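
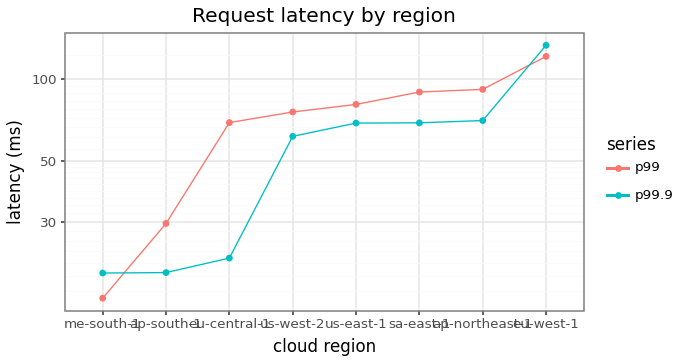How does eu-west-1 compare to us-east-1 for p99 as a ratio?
eu-west-1 ≈ 120, us-east-1 ≈ 80; 120/80 ≈ 1.5.

≈ 1.5×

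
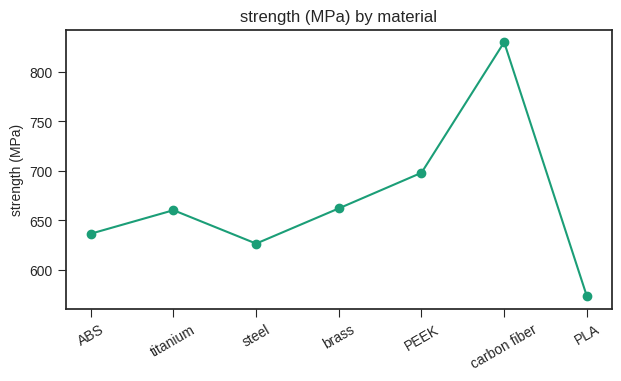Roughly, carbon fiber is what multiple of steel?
carbon fiber ≈ 825, steel ≈ 625; 825/625 ≈ 1.32.

≈ 1.32×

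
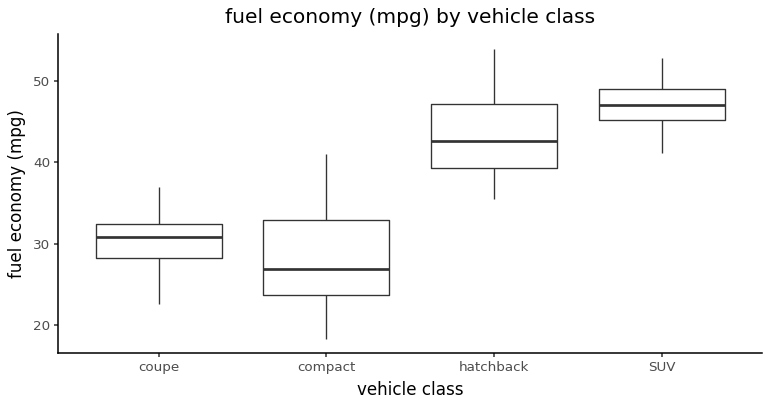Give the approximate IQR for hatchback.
Q3 ≈ 48, Q1 ≈ 40; IQR ≈ 8.

≈ 8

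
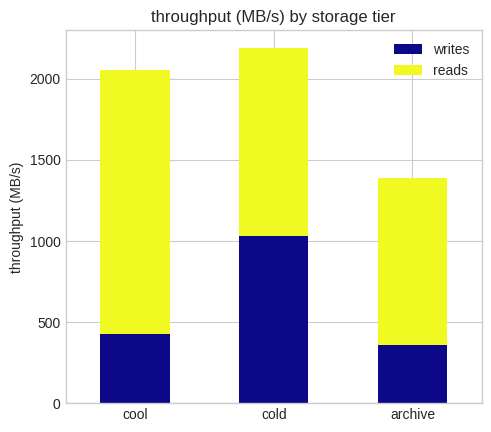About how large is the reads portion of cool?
reads top ≈ 2000, bottom ≈ 400; segment ≈ 1600.

≈ 1600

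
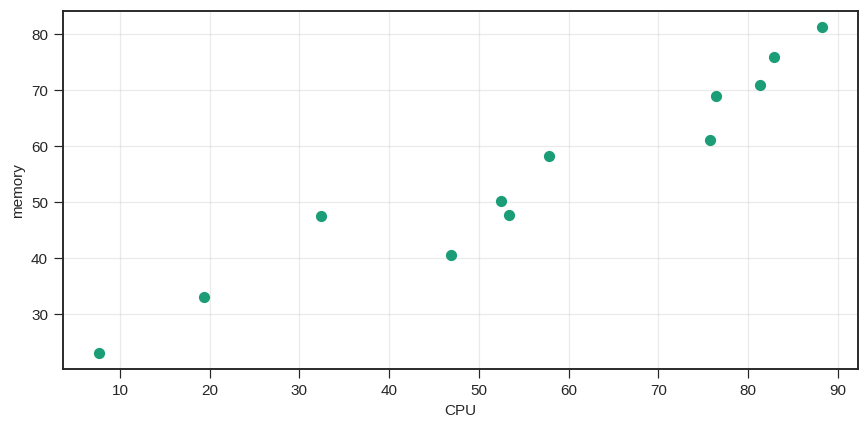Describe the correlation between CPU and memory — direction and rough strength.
Points are positively correlated; strong (|r| ≈ 1.0).

positive, strong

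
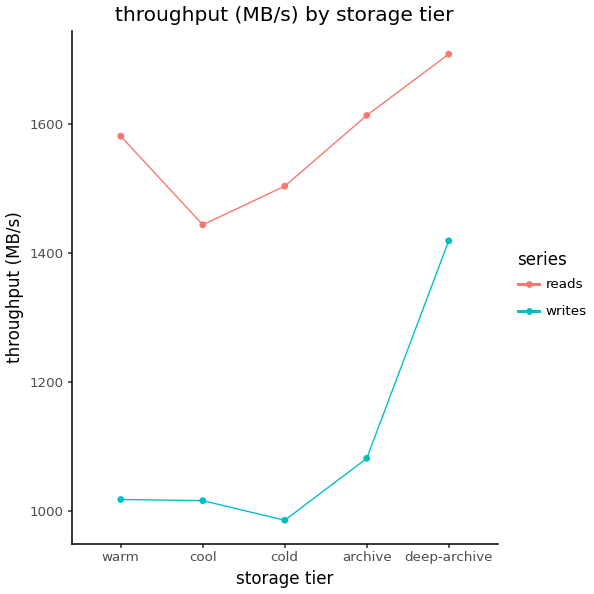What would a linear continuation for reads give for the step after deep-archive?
Last three: 1500, 1600, 1700 → slope ≈ 100/step → next ≈ 1800.

≈ 1800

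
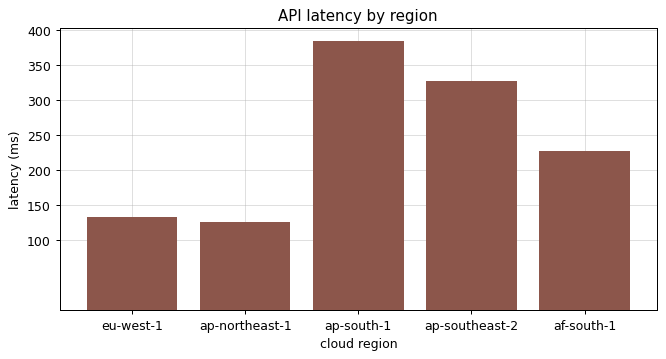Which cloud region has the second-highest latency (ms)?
ap-southeast-2

Top 3: ap-south-1 ≈ 400, ap-southeast-2 ≈ 350, af-south-1 ≈ 250.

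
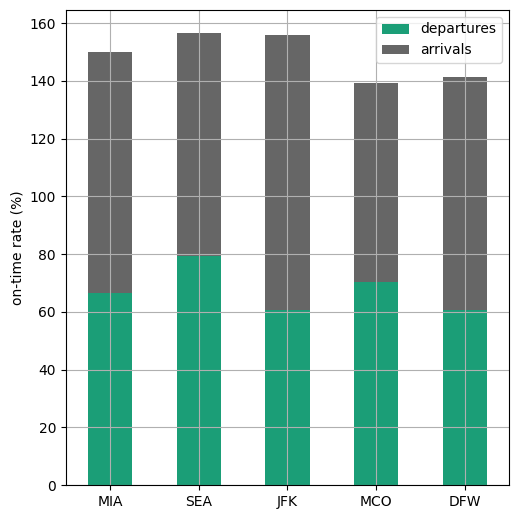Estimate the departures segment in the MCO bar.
≈ 80

departures top ≈ 80, bottom ≈ 0; segment ≈ 80.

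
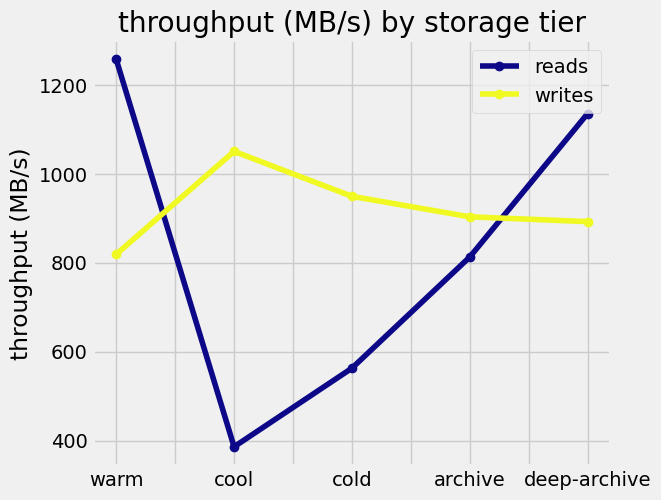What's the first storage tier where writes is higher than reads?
warm: writes ≈ 800 vs reads ≈ 1300 (not yet); cool: writes ≈ 1100 vs reads ≈ 400 (first crossover).

cool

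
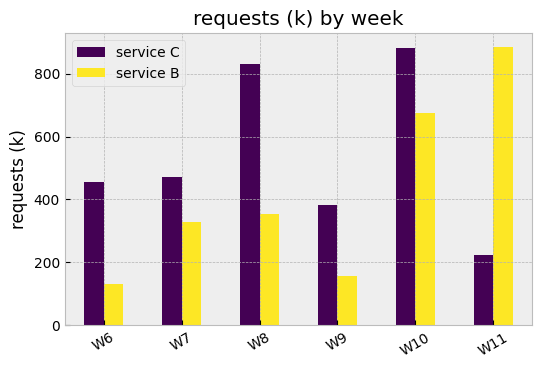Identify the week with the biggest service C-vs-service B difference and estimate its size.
W11, ≈ 700 k

W11: service C ≈ 200, service B ≈ 900 → gap ≈ 700. Next-largest (W8) is only ≈ 400.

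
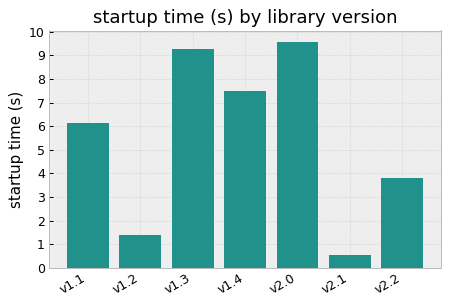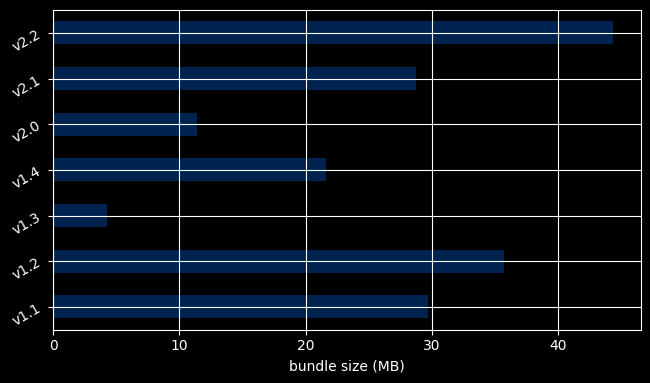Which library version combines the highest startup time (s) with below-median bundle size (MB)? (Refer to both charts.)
Chart 2 median bundle size (MB) ≈ 30; below-median library versions: v1.3, v1.4, v2.0. Among those, v2.0 has the highest startup time (s) (≈ 10).

v2.0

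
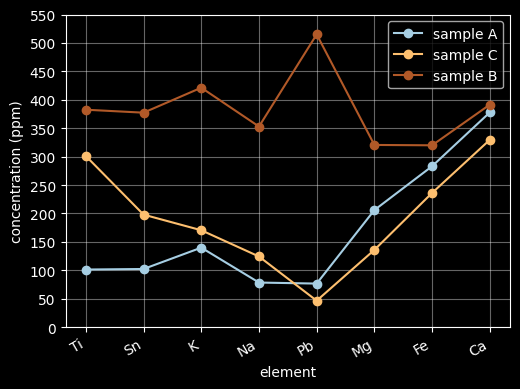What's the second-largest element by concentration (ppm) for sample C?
Ti

Top 3 for sample C: Ca ≈ 350, Ti ≈ 300, Fe ≈ 250.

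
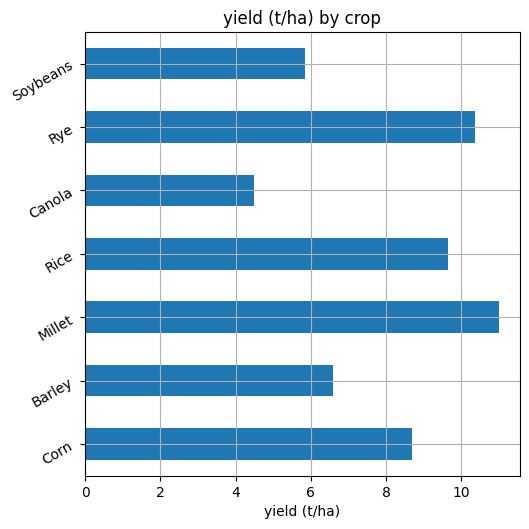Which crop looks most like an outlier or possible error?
Canola

Canola ≈ 4; the rest sit between ≈ 6 and ≈ 11.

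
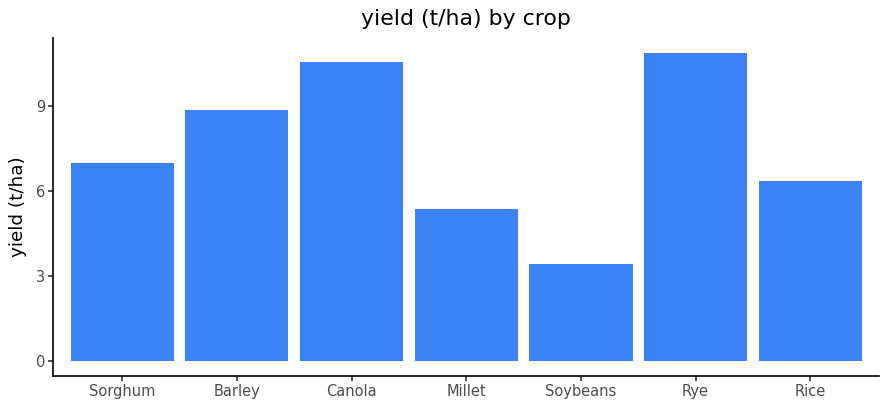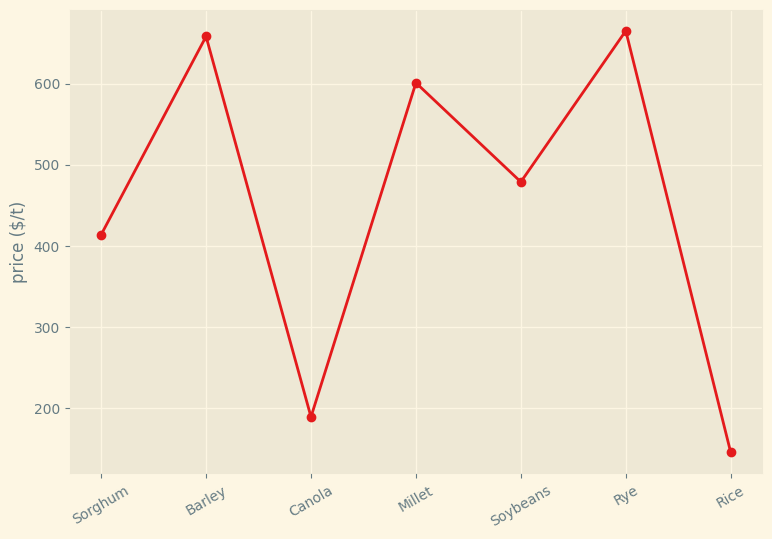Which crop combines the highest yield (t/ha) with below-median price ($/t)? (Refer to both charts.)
Canola

Chart 2 median price ($/t) ≈ 500; below-median crops: Sorghum, Canola, Rice. Among those, Canola has the highest yield (t/ha) (≈ 11).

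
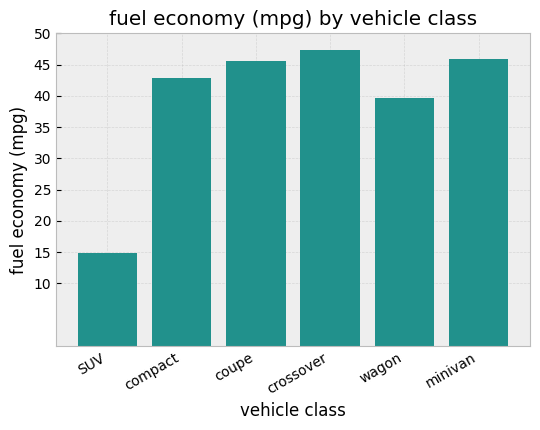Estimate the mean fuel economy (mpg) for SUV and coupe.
≈ 30

(15 + 45) / 2 ≈ 30.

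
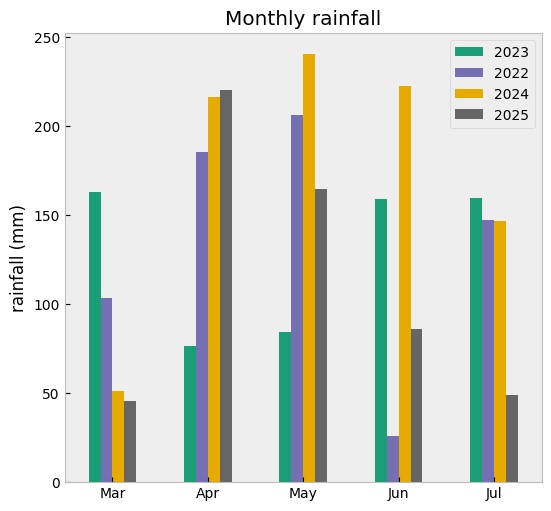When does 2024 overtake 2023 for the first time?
Mar: 2024 ≈ 50 vs 2023 ≈ 175 (not yet); Apr: 2024 ≈ 225 vs 2023 ≈ 75 (first crossover).

Apr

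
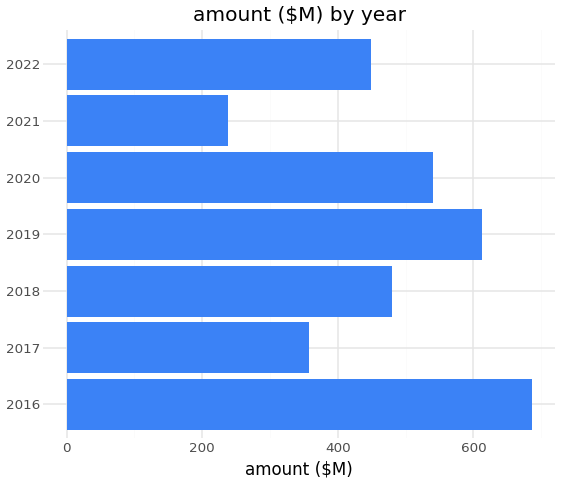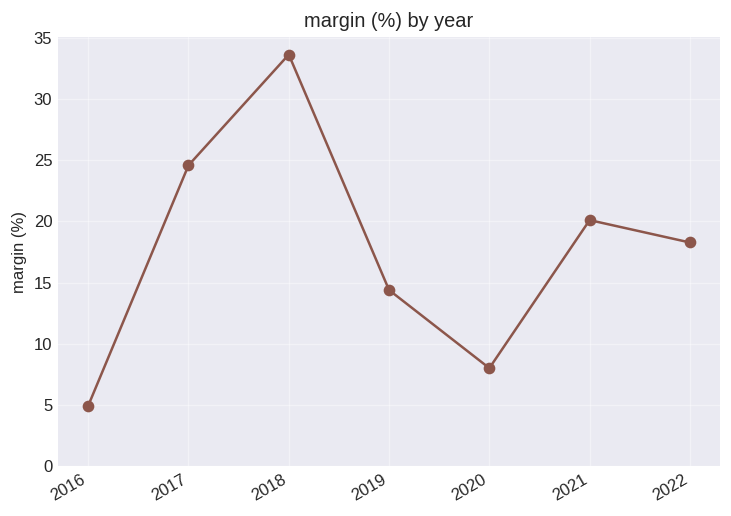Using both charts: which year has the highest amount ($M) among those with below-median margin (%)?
2016

Chart 2 median margin (%) ≈ 20; below-median years: 2016, 2019, 2020. Among those, 2016 has the highest amount ($M) (≈ 700).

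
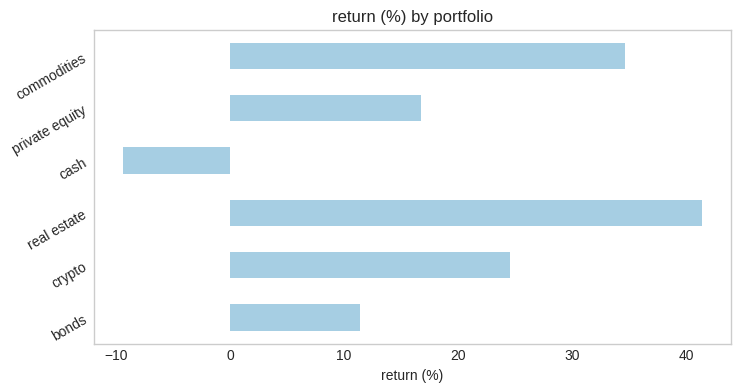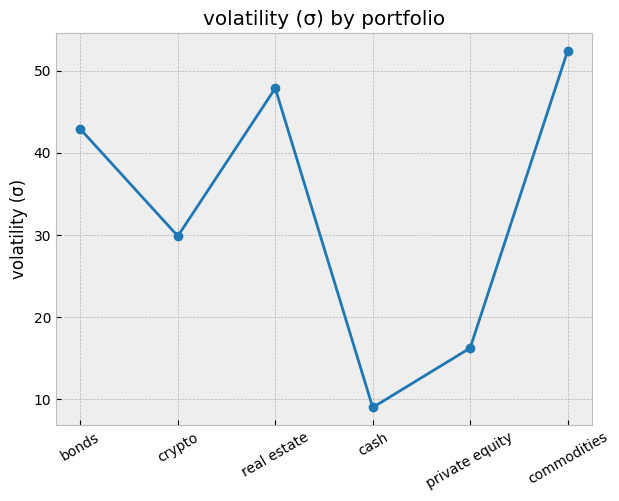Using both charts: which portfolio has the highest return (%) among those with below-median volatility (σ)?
Chart 2 median volatility (σ) ≈ 35; below-median portfolios: crypto, cash, private equity. Among those, crypto has the highest return (%) (≈ 25).

crypto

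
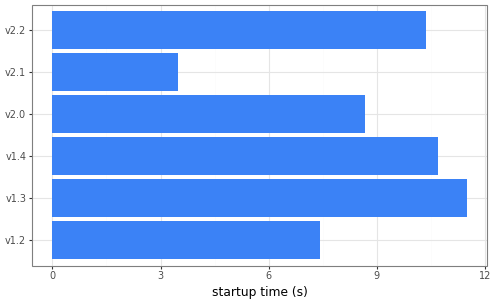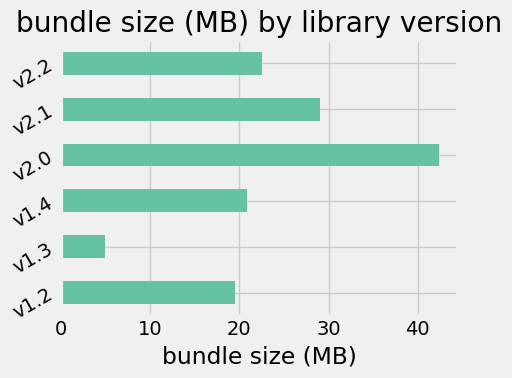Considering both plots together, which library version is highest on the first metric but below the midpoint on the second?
v1.3

Chart 2 median bundle size (MB) ≈ 20; below-median library versions: v1.2, v1.3, v1.4. Among those, v1.3 has the highest startup time (s) (≈ 12).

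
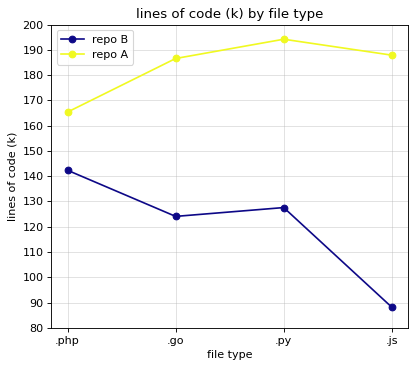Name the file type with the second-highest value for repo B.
.py

Top 3 for repo B: .php ≈ 140, .py ≈ 130, .go ≈ 120.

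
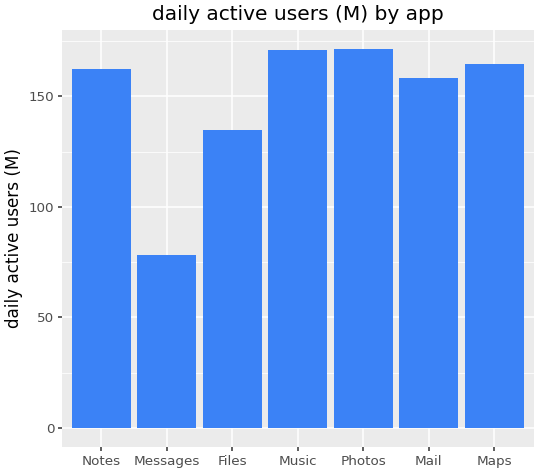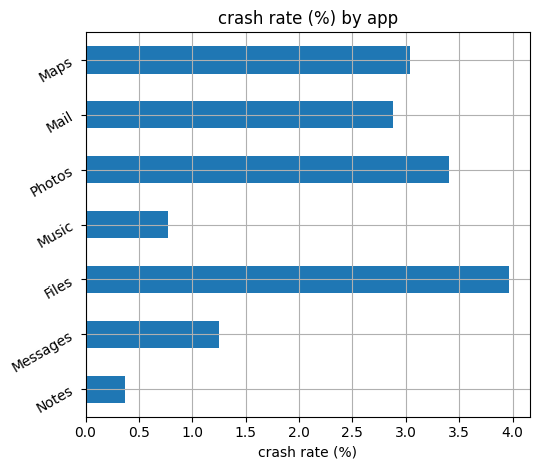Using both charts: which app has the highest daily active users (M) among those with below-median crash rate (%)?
Music

Chart 2 median crash rate (%) ≈ 3; below-median apps: Notes, Messages, Music. Among those, Music has the highest daily active users (M) (≈ 180).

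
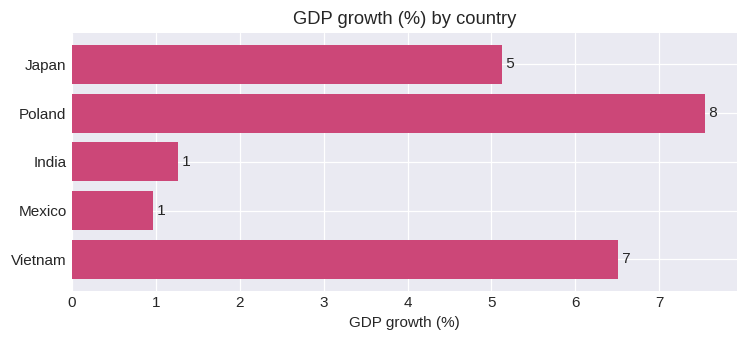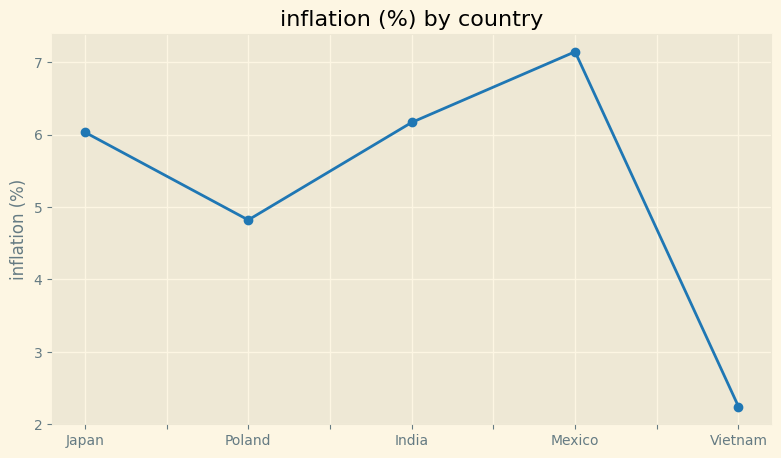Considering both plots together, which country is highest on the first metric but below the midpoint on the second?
Poland

Chart 2 median inflation (%) ≈ 6; below-median countries: Poland, Vietnam. Among those, Poland has the highest GDP growth (%) (≈ 8).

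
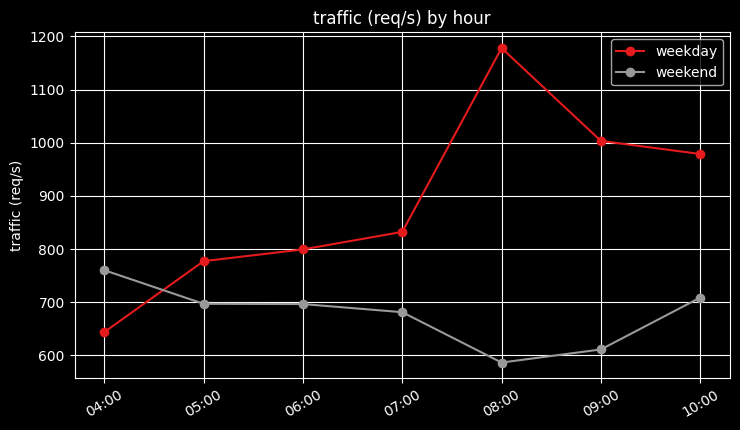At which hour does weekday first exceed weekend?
04:00: weekday ≈ 650 vs weekend ≈ 750 (not yet); 05:00: weekday ≈ 800 vs weekend ≈ 700 (first crossover).

05:00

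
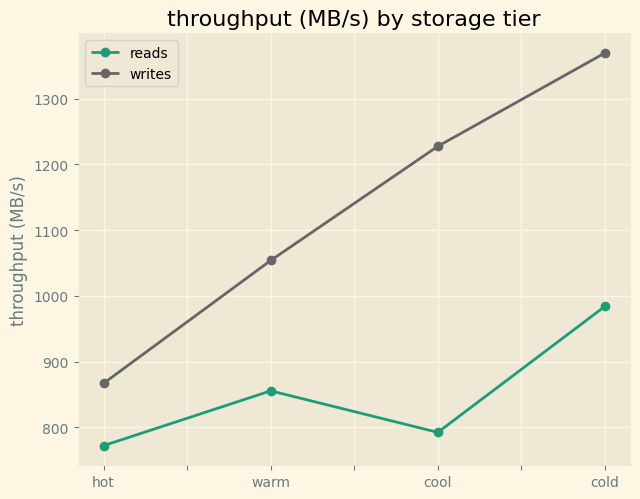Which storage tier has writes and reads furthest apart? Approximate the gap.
cool, ≈ 450 MB/s

cool: writes ≈ 1250, reads ≈ 800 → gap ≈ 450. Next-largest (cold) is only ≈ 350.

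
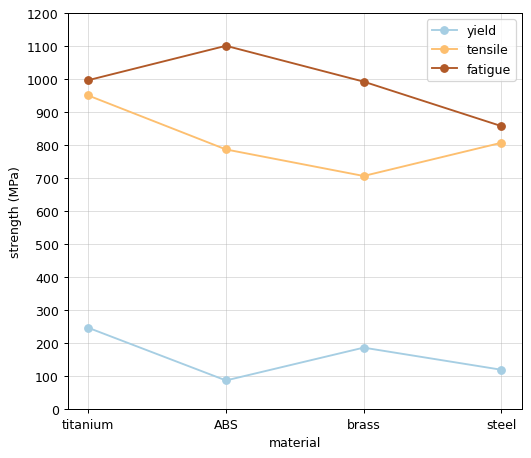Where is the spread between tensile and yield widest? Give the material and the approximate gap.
titanium, ≈ 800 MPa

titanium: tensile ≈ 1000, yield ≈ 200 → gap ≈ 800. Next-largest (ABS) is only ≈ 700.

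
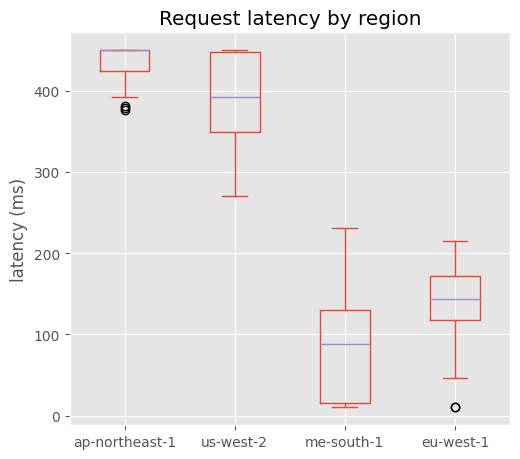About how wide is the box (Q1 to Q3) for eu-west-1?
≈ 50

Q3 ≈ 150, Q1 ≈ 100; IQR ≈ 50.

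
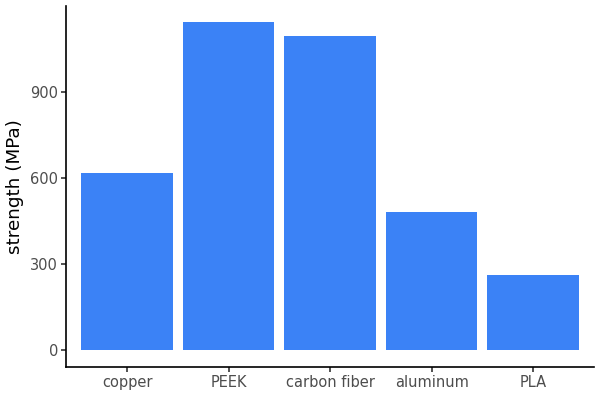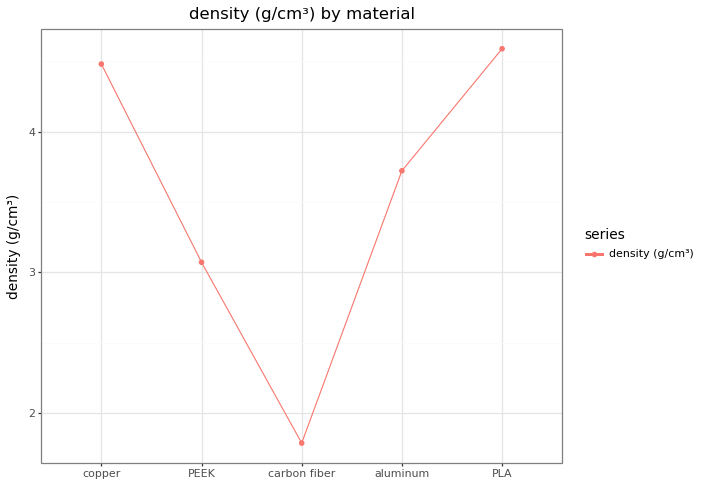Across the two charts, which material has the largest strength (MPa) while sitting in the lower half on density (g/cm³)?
PEEK

Chart 2 median density (g/cm³) ≈ 3.5; below-median materials: PEEK, carbon fiber. Among those, PEEK has the highest strength (MPa) (≈ 1200).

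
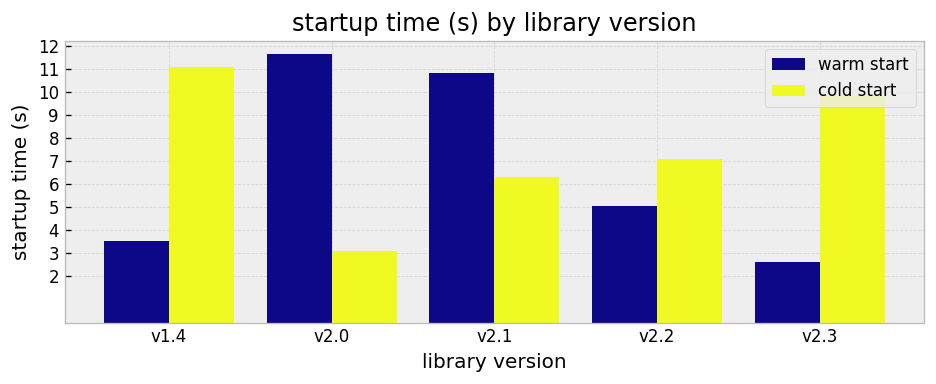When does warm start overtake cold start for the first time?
v1.4: warm start ≈ 4 vs cold start ≈ 11 (not yet); v2.0: warm start ≈ 12 vs cold start ≈ 3 (first crossover).

v2.0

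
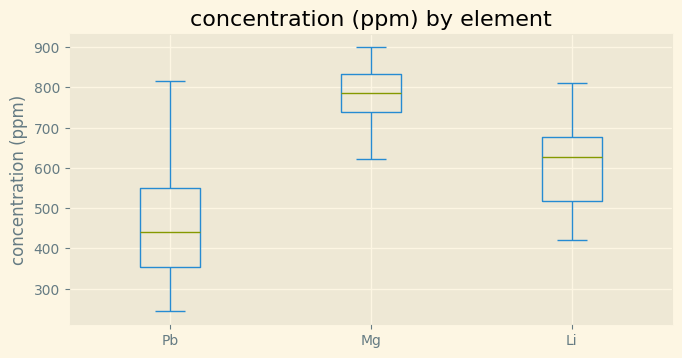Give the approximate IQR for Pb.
≈ 200

Q3 ≈ 550, Q1 ≈ 350; IQR ≈ 200.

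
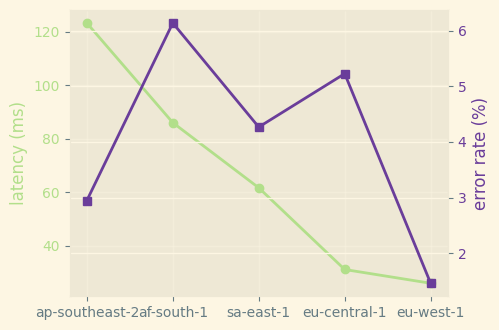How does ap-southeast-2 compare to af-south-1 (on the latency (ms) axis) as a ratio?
≈ 1.33×

ap-southeast-2 ≈ 120, af-south-1 ≈ 90; 120/90 ≈ 1.33.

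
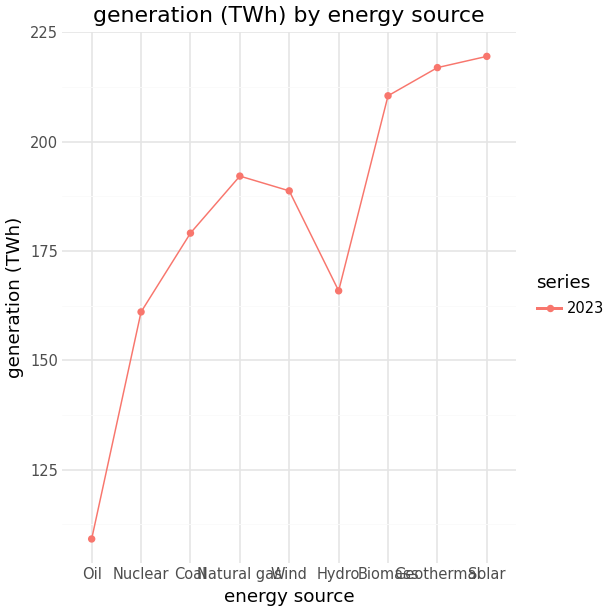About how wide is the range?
≈ 110

Max Solar ≈ 220, min Oil ≈ 110; range ≈ 110.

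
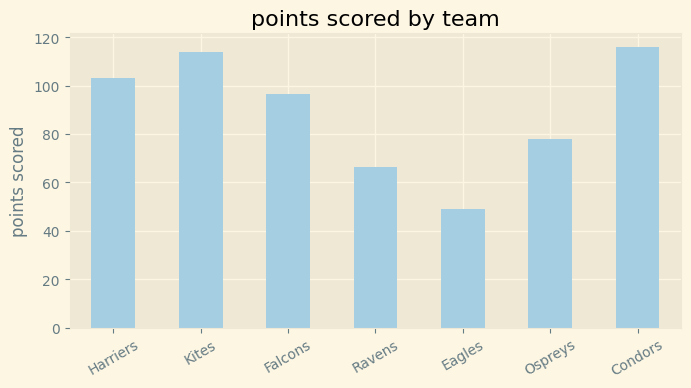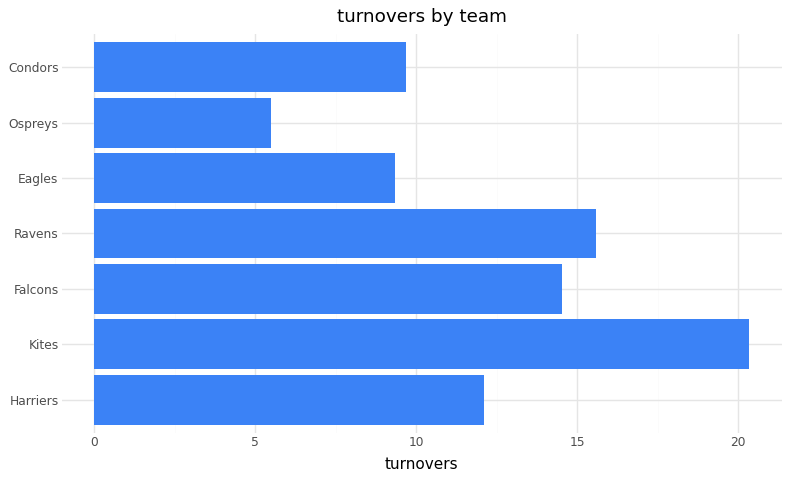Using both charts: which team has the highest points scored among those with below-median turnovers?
Condors

Chart 2 median turnovers ≈ 12; below-median teams: Eagles, Ospreys, Condors. Among those, Condors has the highest points scored (≈ 120).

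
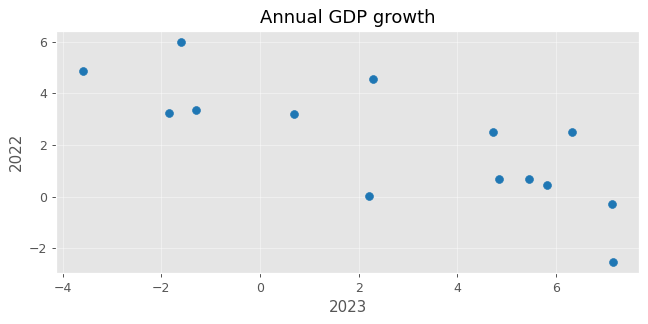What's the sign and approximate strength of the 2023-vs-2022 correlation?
negative, strong

Points are negatively correlated; strong (|r| ≈ 0.8).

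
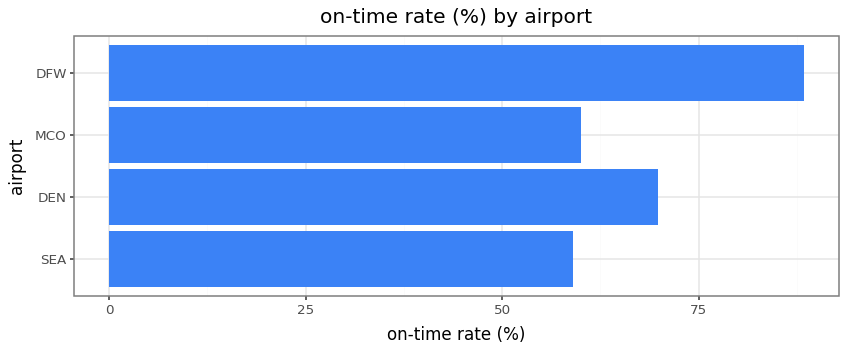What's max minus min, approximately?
≈ 30

Max DFW ≈ 90, min SEA ≈ 60; range ≈ 30.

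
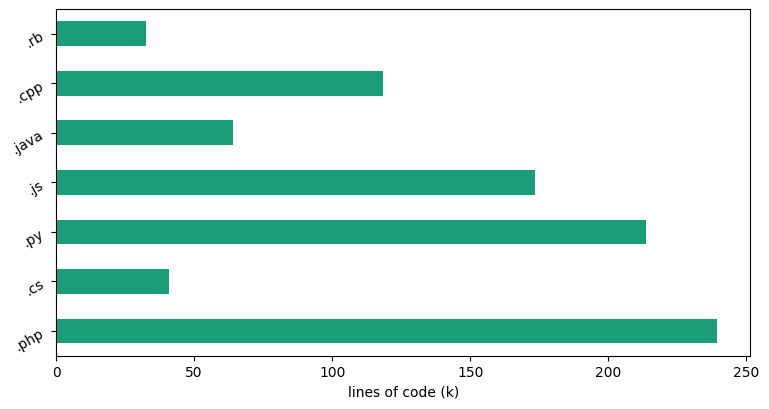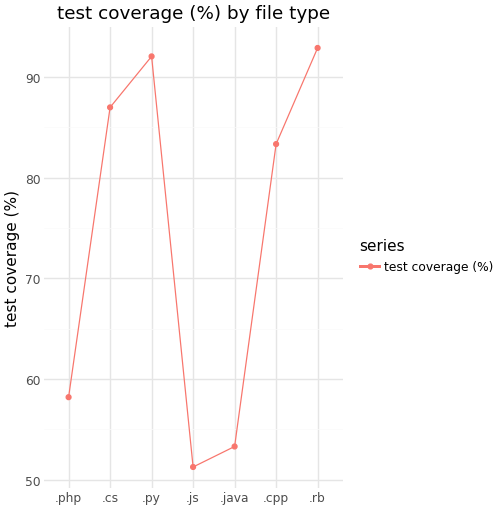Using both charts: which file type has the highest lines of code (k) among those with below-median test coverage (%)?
Chart 2 median test coverage (%) ≈ 80; below-median file types: .php, .js, .java. Among those, .php has the highest lines of code (k) (≈ 250).

.php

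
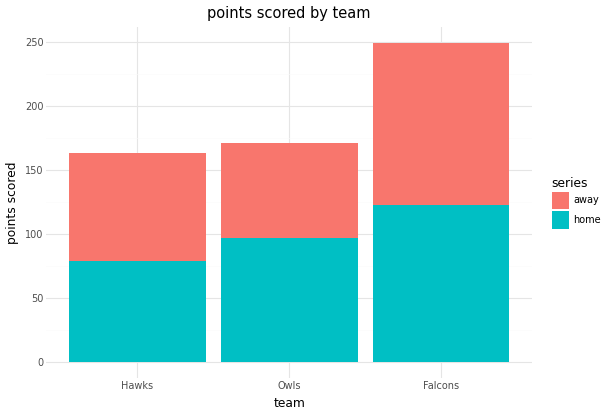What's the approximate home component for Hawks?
≈ 75

home top ≈ 75, bottom ≈ 0; segment ≈ 75.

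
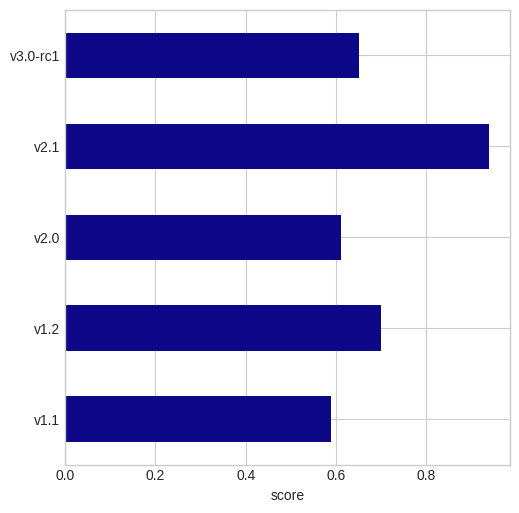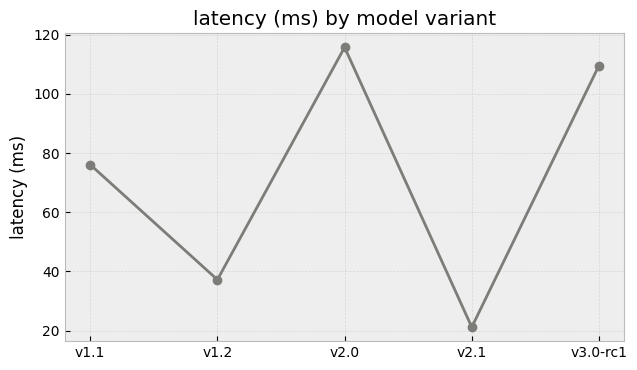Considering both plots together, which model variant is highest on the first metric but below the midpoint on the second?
v2.1

Chart 2 median latency (ms) ≈ 80; below-median model variants: v1.2, v2.1. Among those, v2.1 has the highest score (≈ 0.9).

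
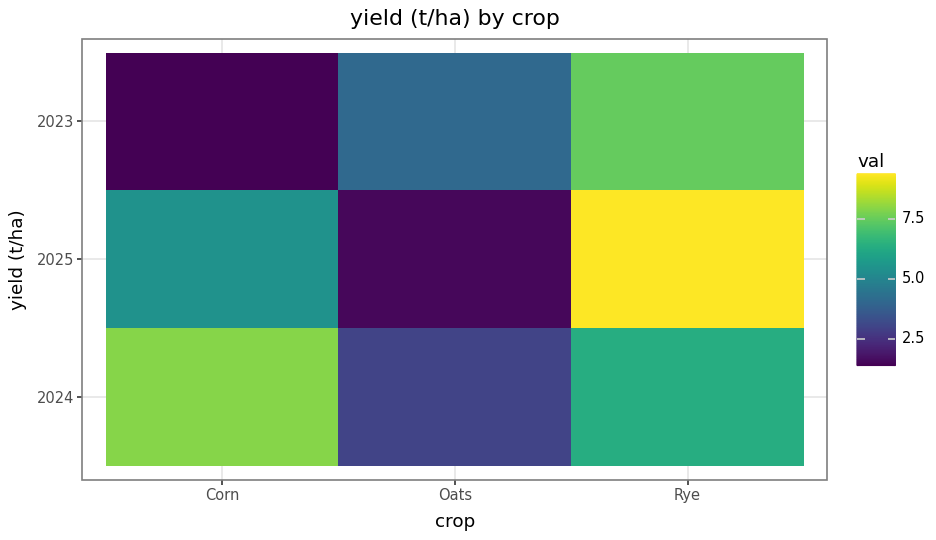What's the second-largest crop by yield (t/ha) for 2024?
Rye

Top 3 for 2024: Corn ≈ 8, Rye ≈ 6, Oats ≈ 3.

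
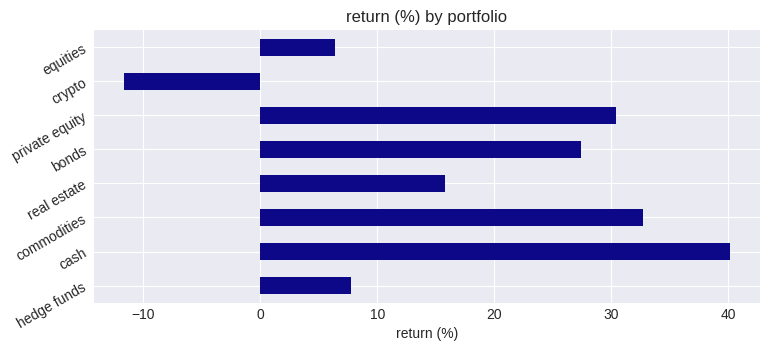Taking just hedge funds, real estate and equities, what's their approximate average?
(10 + 15 + 5) / 3 ≈ 10.

≈ 10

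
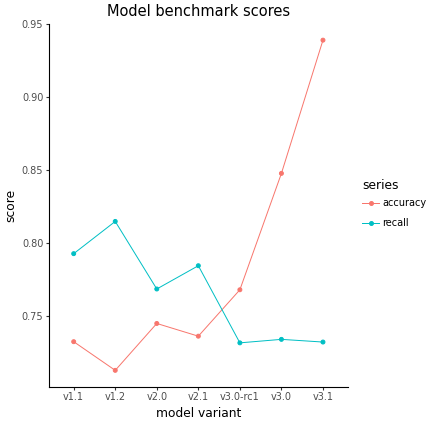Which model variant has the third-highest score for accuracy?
Top 4 for accuracy: v3.1 ≈ 0.94, v3.0 ≈ 0.84, v3.0-rc1 ≈ 0.76, v2.0 ≈ 0.74.

v3.0-rc1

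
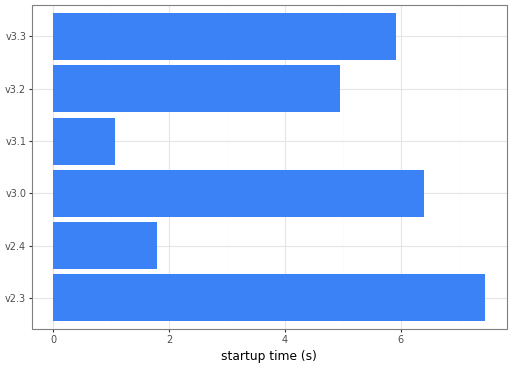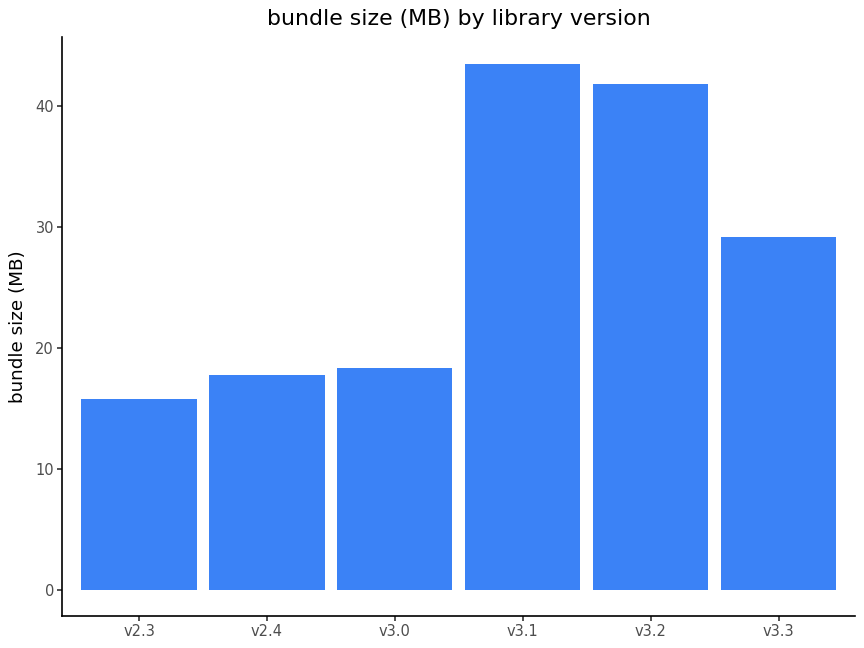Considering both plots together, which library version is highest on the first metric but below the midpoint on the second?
Chart 2 median bundle size (MB) ≈ 25; below-median library versions: v2.3, v2.4, v3.0. Among those, v2.3 has the highest startup time (s) (≈ 7).

v2.3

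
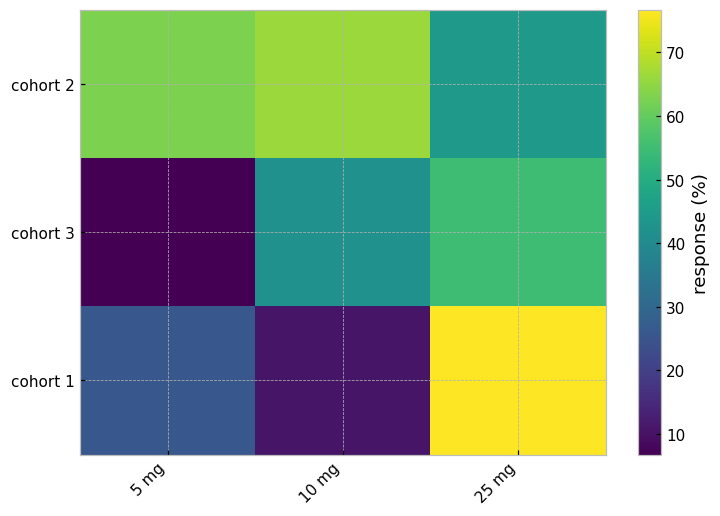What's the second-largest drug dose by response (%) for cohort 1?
Top 3 for cohort 1: 25 mg ≈ 80, 5 mg ≈ 30, 10 mg ≈ 10.

5 mg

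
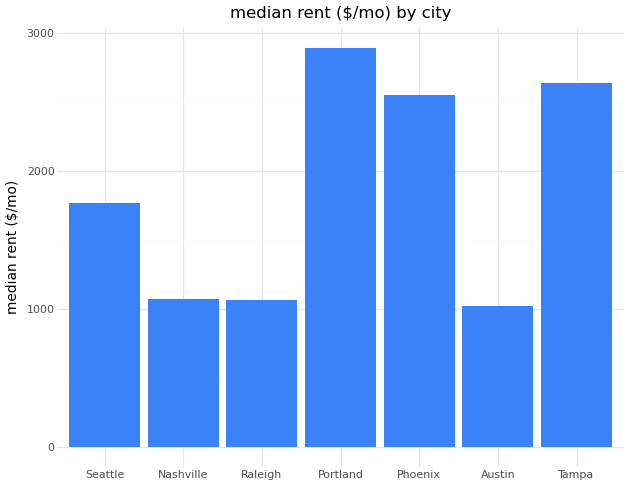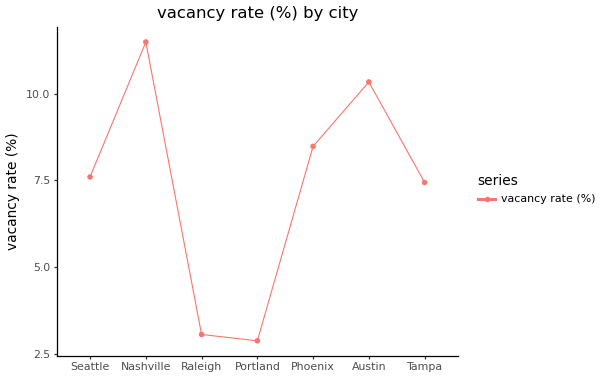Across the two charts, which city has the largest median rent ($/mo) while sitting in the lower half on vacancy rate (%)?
Portland

Chart 2 median vacancy rate (%) ≈ 8; below-median cities: Raleigh, Portland, Tampa. Among those, Portland has the highest median rent ($/mo) (≈ 3000).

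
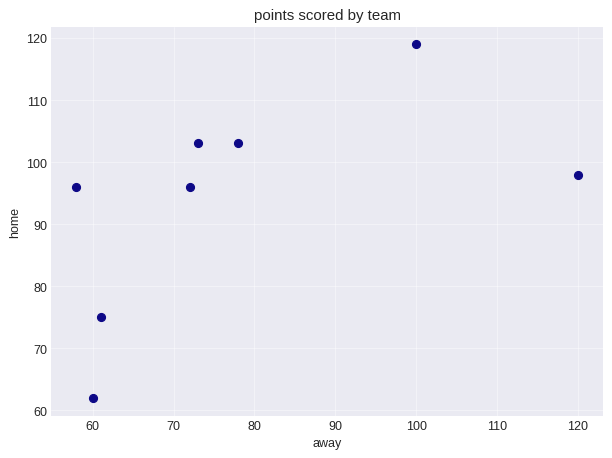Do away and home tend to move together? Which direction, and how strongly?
positive, moderate

Points are positively correlated; moderate (|r| ≈ 0.6).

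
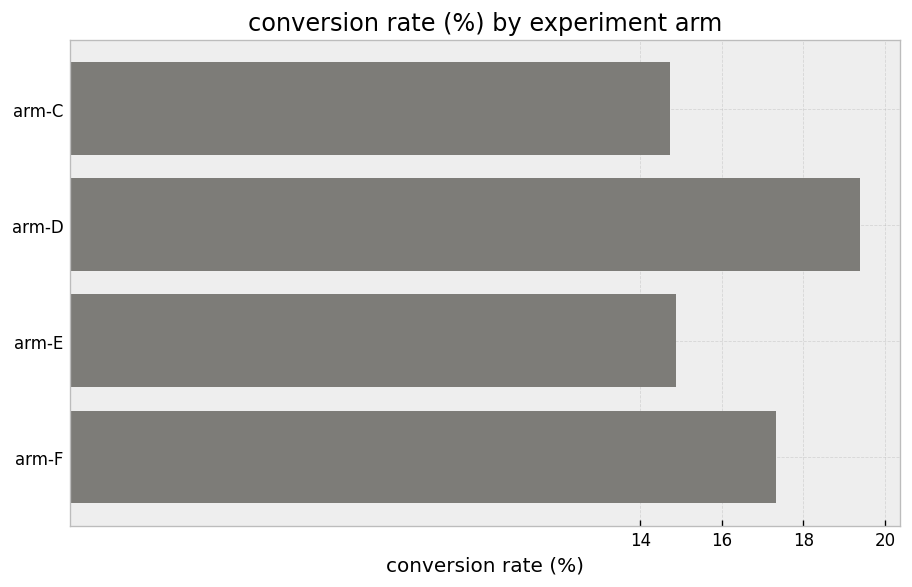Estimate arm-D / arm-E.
arm-D ≈ 20, arm-E ≈ 14; 20/14 ≈ 1.43.

≈ 1.43×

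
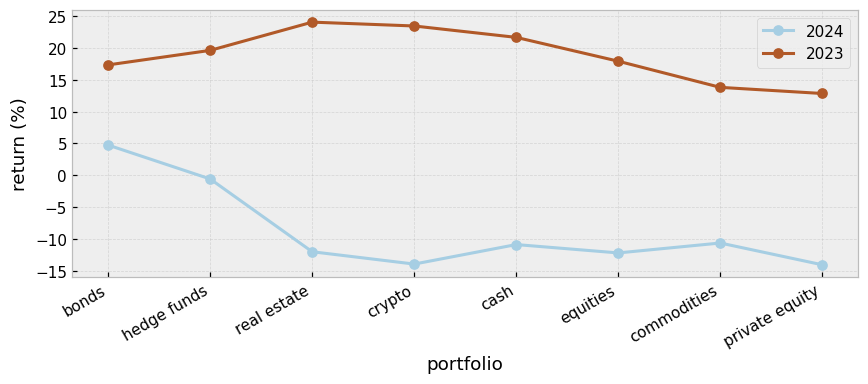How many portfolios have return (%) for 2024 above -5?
2

Above -5: bonds, hedge funds.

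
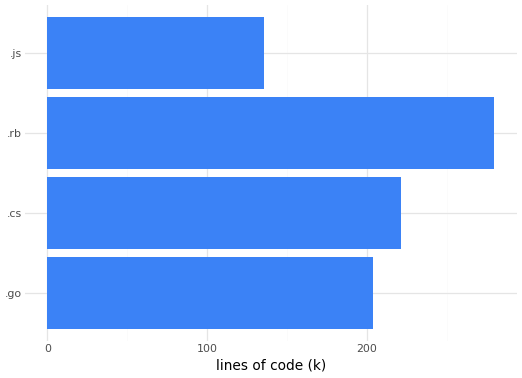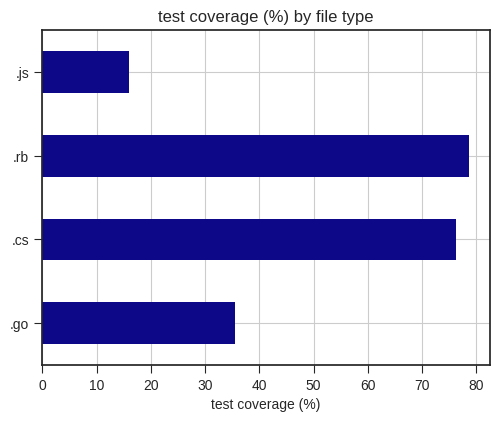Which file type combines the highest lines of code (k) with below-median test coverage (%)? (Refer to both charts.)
.go

Chart 2 median test coverage (%) ≈ 60; below-median file types: .go, .js. Among those, .go has the highest lines of code (k) (≈ 200).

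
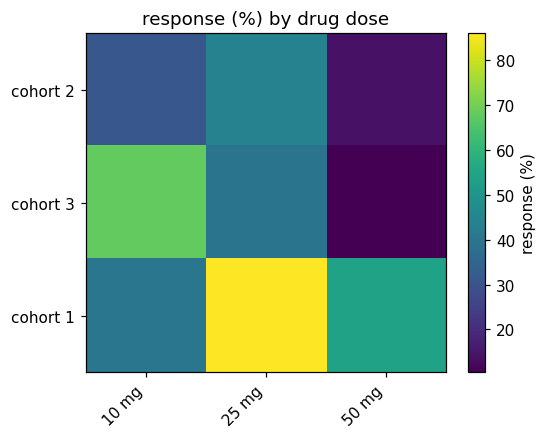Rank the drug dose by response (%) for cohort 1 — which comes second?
50 mg

Top 3 for cohort 1: 25 mg ≈ 90, 50 mg ≈ 50, 10 mg ≈ 40.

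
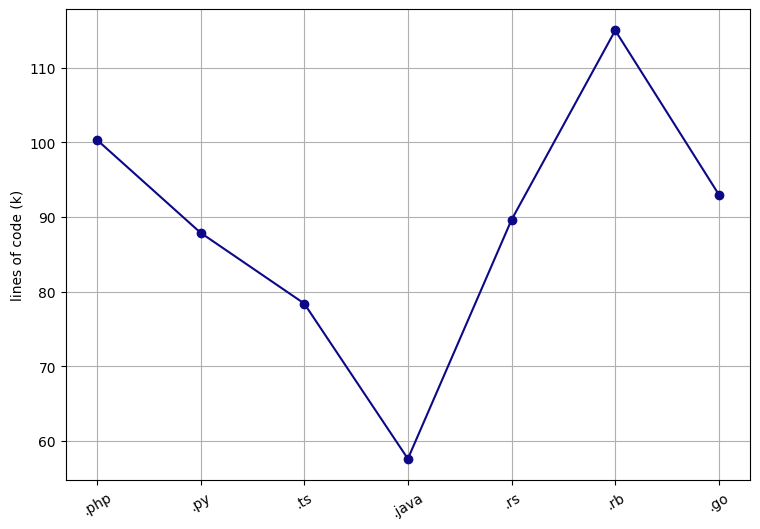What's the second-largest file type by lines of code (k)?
Top 3: .rb ≈ 115, .php ≈ 100, .go ≈ 95.

.php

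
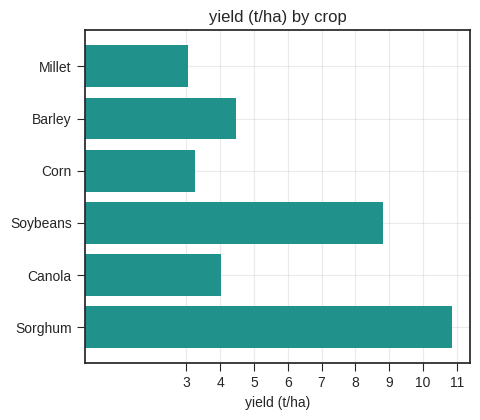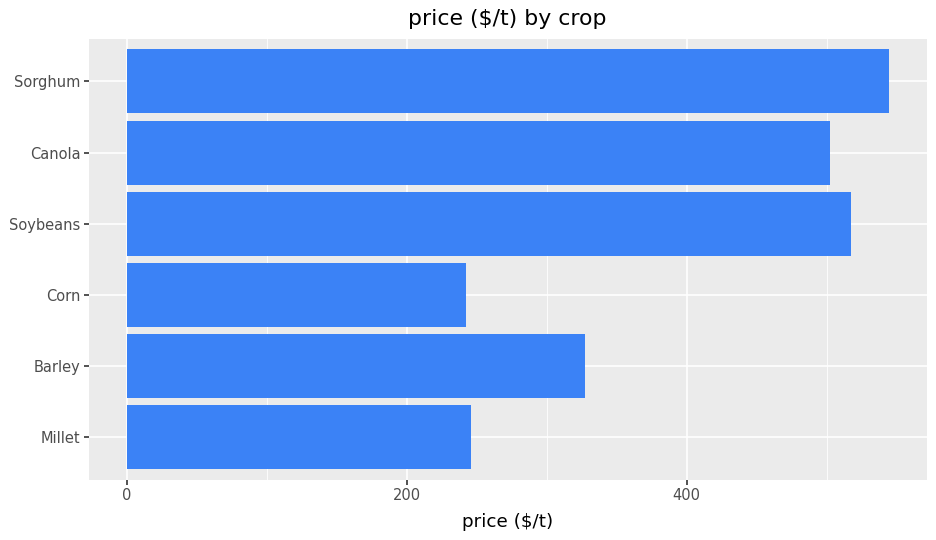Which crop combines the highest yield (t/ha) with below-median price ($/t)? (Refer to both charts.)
Barley

Chart 2 median price ($/t) ≈ 400; below-median crops: Millet, Barley, Corn. Among those, Barley has the highest yield (t/ha) (≈ 4).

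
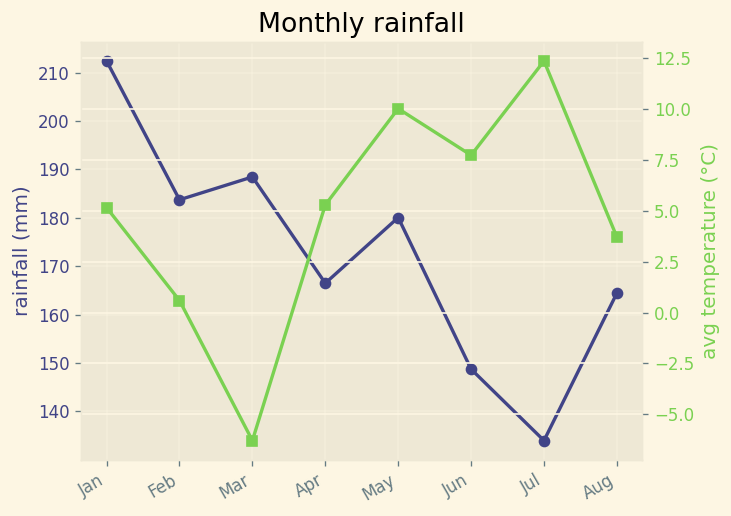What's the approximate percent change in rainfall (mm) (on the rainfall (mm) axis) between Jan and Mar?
Jan ≈ 210, Mar ≈ 190; (190 − 210) / 210 ≈ -9.5%.

≈ -9.5%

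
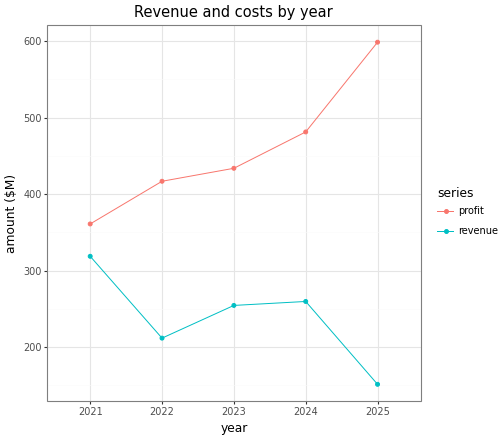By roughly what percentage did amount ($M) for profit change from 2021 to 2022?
≈ +14.3%

2021 ≈ 350, 2022 ≈ 400; (400 − 350) / 350 ≈ +14.3%.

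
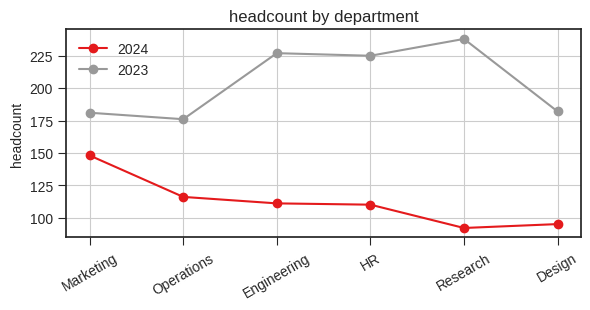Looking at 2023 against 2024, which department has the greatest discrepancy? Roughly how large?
Research, ≈ 140

Research: 2023 ≈ 240, 2024 ≈ 100 → gap ≈ 140. Next-largest (Engineering) is only ≈ 100.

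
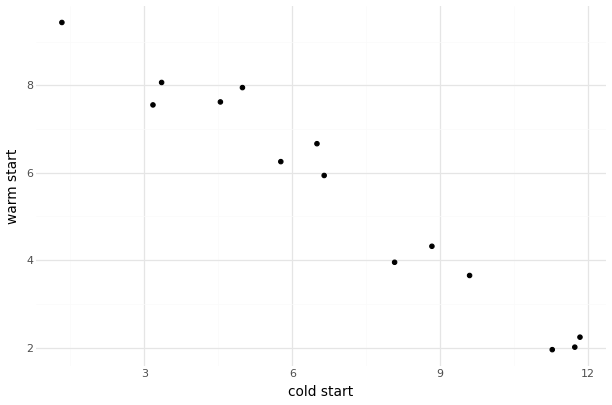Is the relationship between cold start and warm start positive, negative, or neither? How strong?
negative, strong

Points are negatively correlated; strong (|r| ≈ 1.0).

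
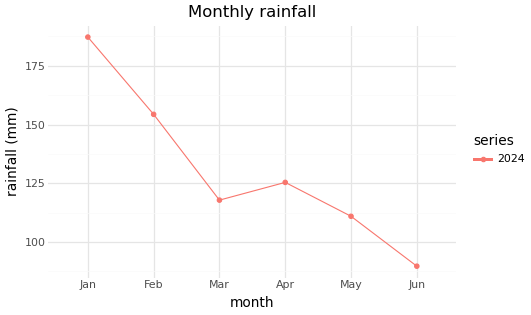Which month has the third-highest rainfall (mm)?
Apr

Top 4: Jan ≈ 190, Feb ≈ 150, Apr ≈ 130, Mar ≈ 120.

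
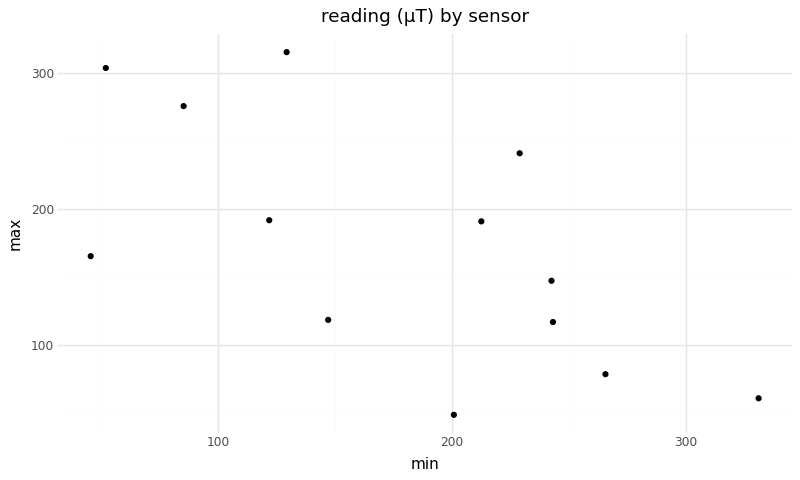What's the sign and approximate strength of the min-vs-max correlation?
negative, moderate

Points are negatively correlated; moderate (|r| ≈ 0.6).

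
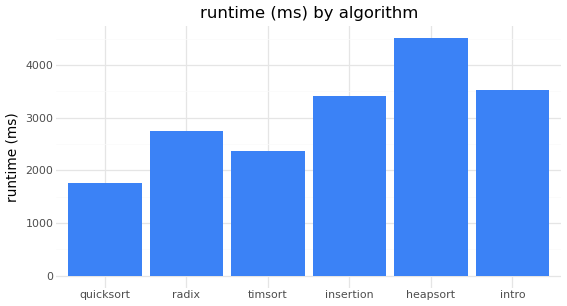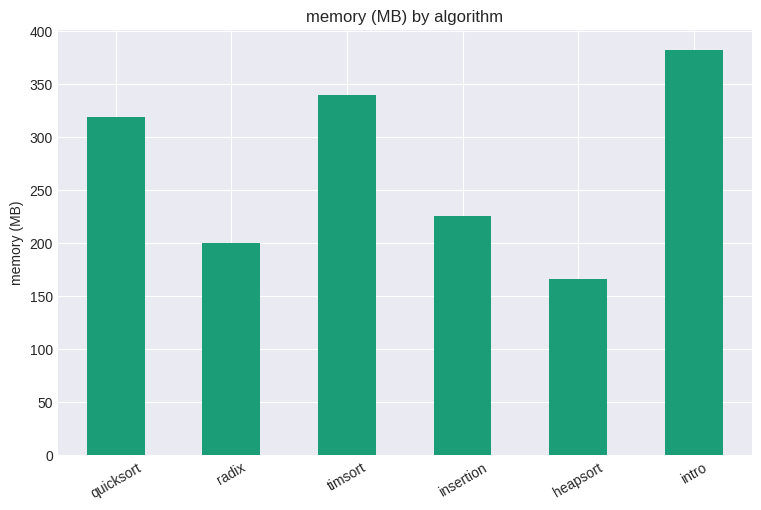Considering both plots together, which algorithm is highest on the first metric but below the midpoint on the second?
heapsort

Chart 2 median memory (MB) ≈ 250; below-median algorithms: radix, insertion, heapsort. Among those, heapsort has the highest runtime (ms) (≈ 4500).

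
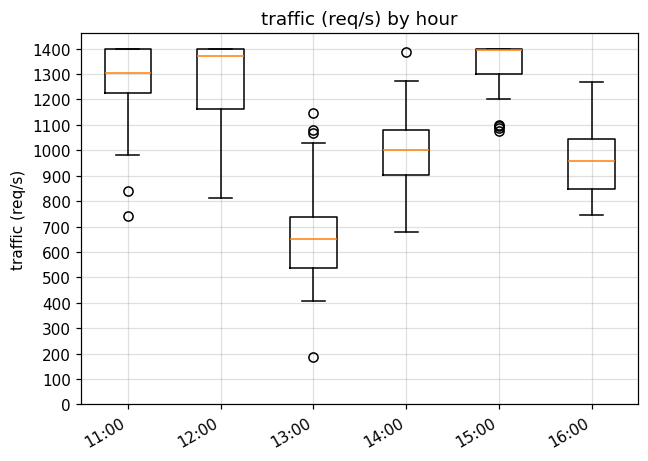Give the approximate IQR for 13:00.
≈ 200

Q3 ≈ 700, Q1 ≈ 500; IQR ≈ 200.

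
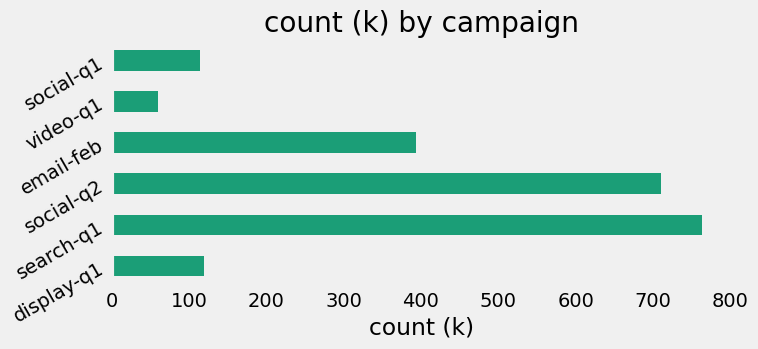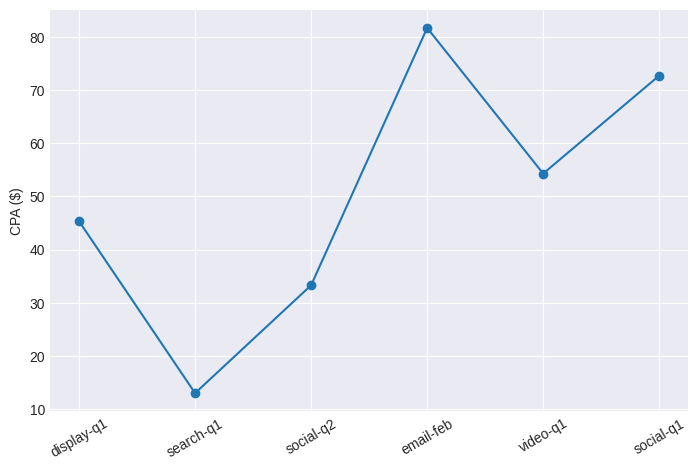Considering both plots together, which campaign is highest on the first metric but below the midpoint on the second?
search-q1

Chart 2 median CPA ($) ≈ 50; below-median campaigns: display-q1, search-q1, social-q2. Among those, search-q1 has the highest count (k) (≈ 800).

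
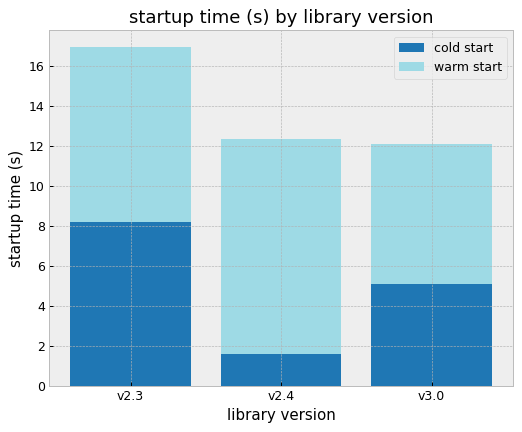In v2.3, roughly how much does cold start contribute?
≈ 8

cold start top ≈ 8, bottom ≈ 0; segment ≈ 8.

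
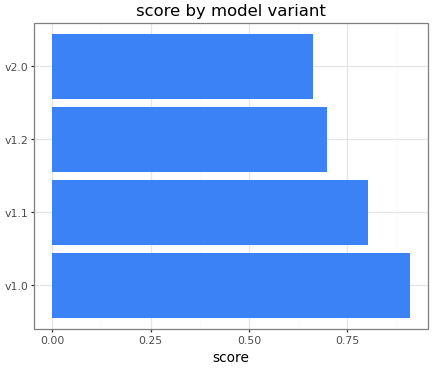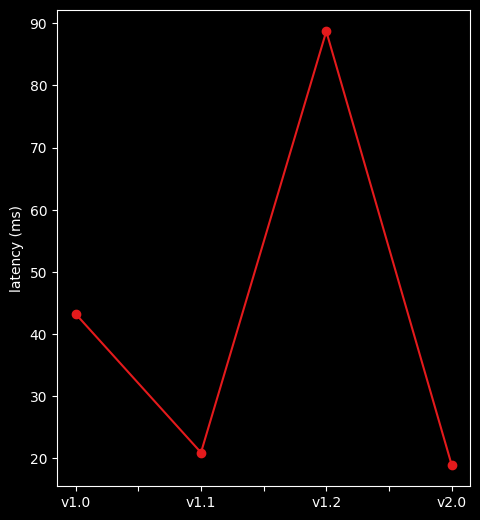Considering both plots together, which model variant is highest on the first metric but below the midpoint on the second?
v1.1

Chart 2 median latency (ms) ≈ 30; below-median model variants: v1.1, v2.0. Among those, v1.1 has the highest score (≈ 0.8).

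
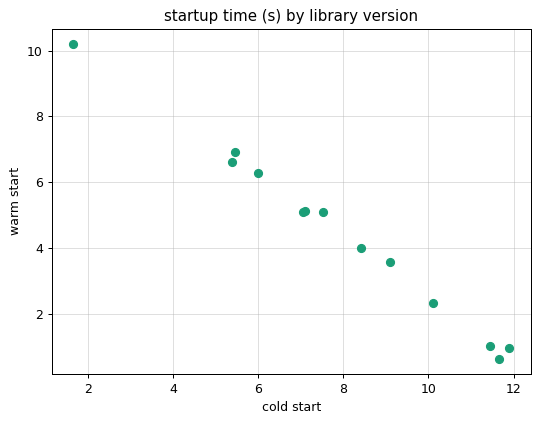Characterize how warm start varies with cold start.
negative, strong

Points are negatively correlated; strong (|r| ≈ 1.0).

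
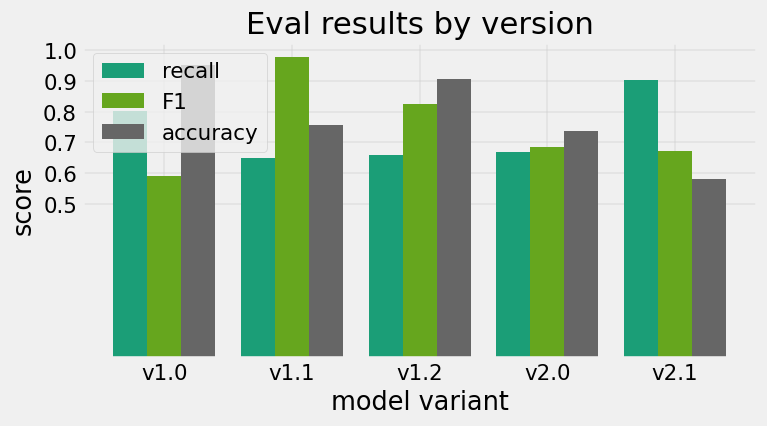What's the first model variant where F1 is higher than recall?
v1.1

v1.0: F1 ≈ 0.6 vs recall ≈ 0.8 (not yet); v1.1: F1 ≈ 1.0 vs recall ≈ 0.6 (first crossover).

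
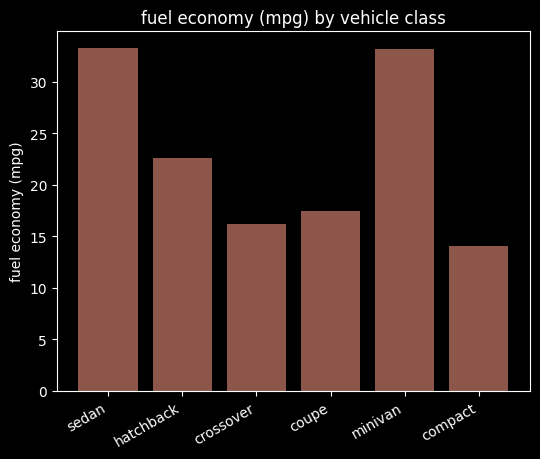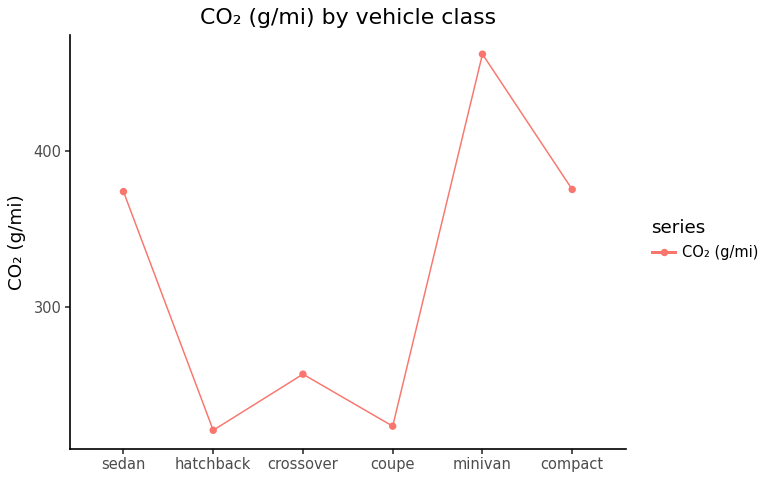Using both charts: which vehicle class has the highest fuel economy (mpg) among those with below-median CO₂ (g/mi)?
Chart 2 median CO₂ (g/mi) ≈ 300; below-median vehicle classes: hatchback, crossover, coupe. Among those, hatchback has the highest fuel economy (mpg) (≈ 25).

hatchback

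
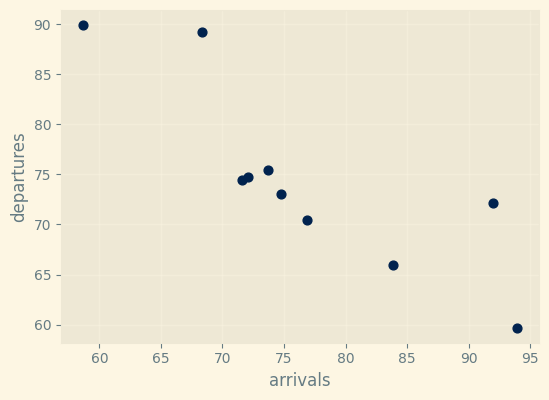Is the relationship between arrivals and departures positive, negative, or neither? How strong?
Points are negatively correlated; strong (|r| ≈ 0.8).

negative, strong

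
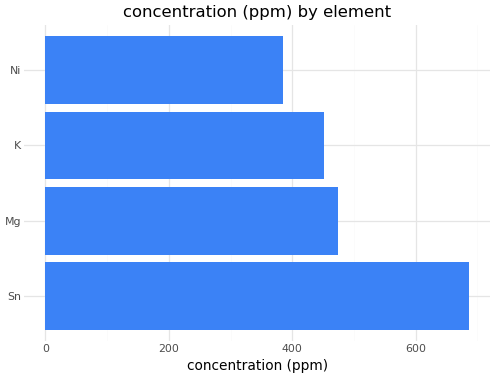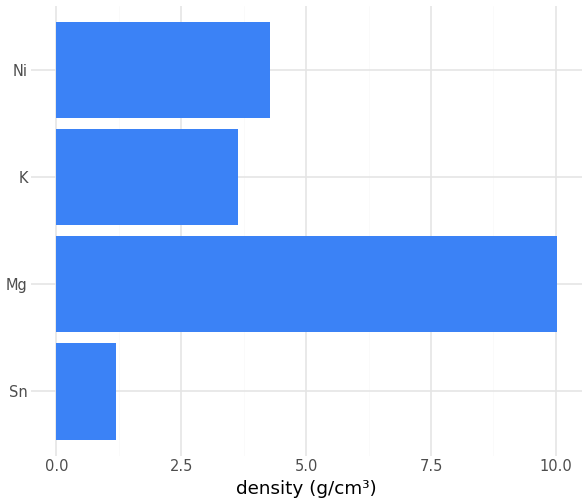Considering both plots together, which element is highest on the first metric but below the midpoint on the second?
Chart 2 median density (g/cm³) ≈ 4; below-median elements: Sn, K. Among those, Sn has the highest concentration (ppm) (≈ 700).

Sn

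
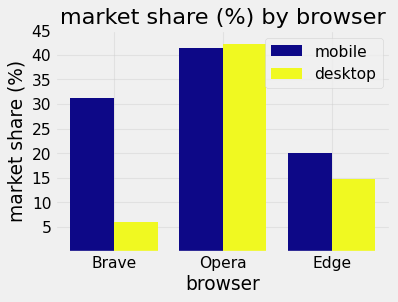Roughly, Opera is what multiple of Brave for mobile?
≈ 1.33×

Opera ≈ 40, Brave ≈ 30; 40/30 ≈ 1.33.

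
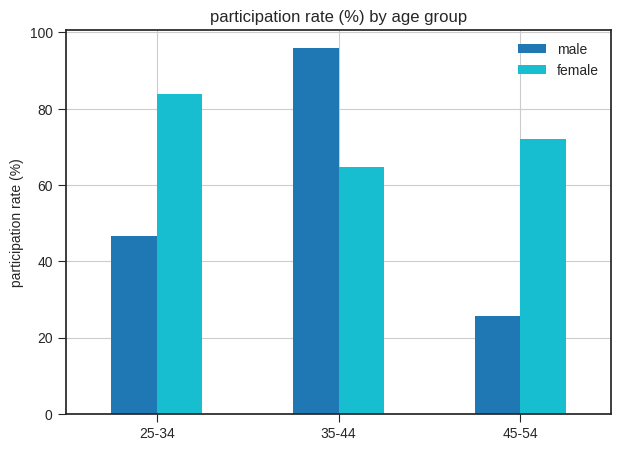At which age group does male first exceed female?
35-44

25-34: male ≈ 50 vs female ≈ 80 (not yet); 35-44: male ≈ 100 vs female ≈ 60 (first crossover).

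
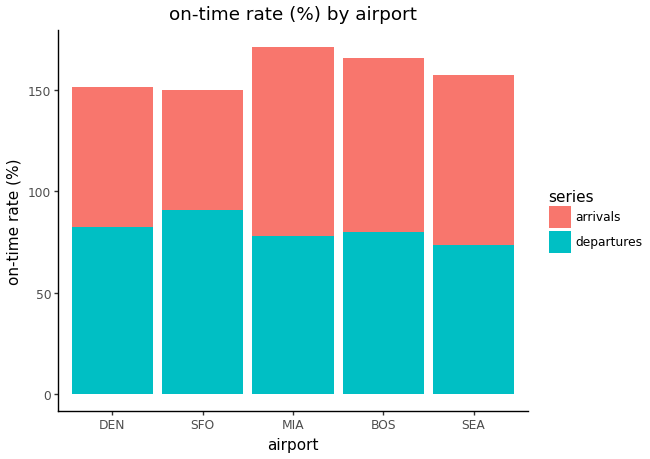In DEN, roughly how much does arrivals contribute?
arrivals top ≈ 160, bottom ≈ 80; segment ≈ 80.

≈ 80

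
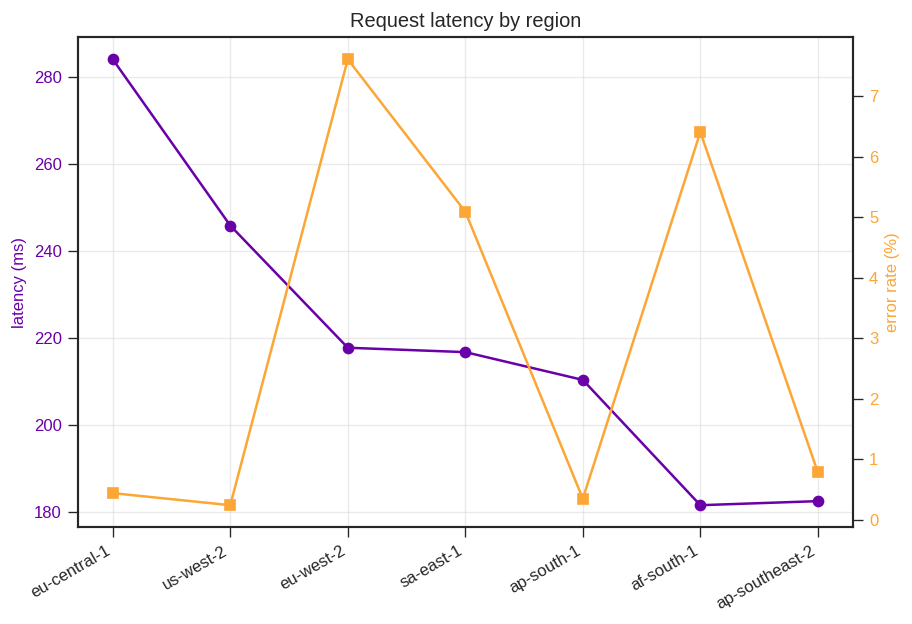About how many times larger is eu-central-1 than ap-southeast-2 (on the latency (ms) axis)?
≈ 1.56×

eu-central-1 ≈ 280, ap-southeast-2 ≈ 180; 280/180 ≈ 1.56.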